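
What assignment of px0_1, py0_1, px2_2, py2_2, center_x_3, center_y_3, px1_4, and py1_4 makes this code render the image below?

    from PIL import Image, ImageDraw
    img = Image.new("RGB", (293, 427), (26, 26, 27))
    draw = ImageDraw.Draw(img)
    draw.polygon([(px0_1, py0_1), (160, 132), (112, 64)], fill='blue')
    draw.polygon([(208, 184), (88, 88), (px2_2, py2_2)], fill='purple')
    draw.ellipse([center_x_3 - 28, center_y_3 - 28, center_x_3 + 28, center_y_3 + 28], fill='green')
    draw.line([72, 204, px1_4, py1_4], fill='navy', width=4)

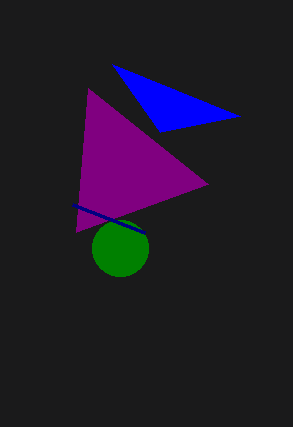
px0_1 = 240
py0_1 = 116
px2_2 = 76
py2_2 = 232
center_x_3 = 120
center_y_3 = 248
px1_4 = 144
py1_4 = 232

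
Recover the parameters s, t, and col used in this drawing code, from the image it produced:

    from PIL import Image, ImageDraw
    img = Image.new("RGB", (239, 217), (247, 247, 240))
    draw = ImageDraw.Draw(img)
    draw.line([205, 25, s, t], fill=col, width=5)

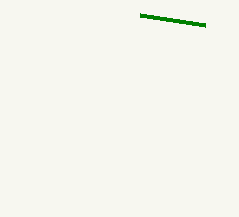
s = 140, t = 15, col = 'green'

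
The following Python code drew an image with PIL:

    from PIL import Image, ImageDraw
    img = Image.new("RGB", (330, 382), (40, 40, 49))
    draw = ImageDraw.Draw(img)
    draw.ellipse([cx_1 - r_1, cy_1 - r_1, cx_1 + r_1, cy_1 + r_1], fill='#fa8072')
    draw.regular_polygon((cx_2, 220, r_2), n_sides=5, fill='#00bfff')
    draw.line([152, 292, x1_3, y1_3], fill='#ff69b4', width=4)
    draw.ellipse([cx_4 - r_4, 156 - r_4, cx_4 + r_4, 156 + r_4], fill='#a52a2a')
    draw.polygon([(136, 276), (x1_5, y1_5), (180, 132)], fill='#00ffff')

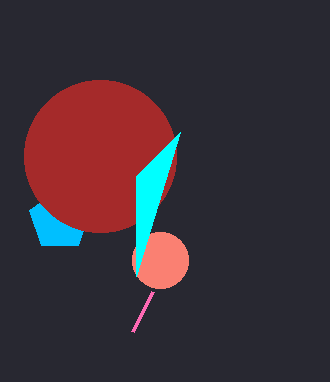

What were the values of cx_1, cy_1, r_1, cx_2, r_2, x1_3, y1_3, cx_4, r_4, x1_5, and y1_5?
cx_1 = 160; cy_1 = 260; r_1 = 28; cx_2 = 60; r_2 = 32; x1_3 = 132; y1_3 = 332; cx_4 = 100; r_4 = 76; x1_5 = 136; y1_5 = 176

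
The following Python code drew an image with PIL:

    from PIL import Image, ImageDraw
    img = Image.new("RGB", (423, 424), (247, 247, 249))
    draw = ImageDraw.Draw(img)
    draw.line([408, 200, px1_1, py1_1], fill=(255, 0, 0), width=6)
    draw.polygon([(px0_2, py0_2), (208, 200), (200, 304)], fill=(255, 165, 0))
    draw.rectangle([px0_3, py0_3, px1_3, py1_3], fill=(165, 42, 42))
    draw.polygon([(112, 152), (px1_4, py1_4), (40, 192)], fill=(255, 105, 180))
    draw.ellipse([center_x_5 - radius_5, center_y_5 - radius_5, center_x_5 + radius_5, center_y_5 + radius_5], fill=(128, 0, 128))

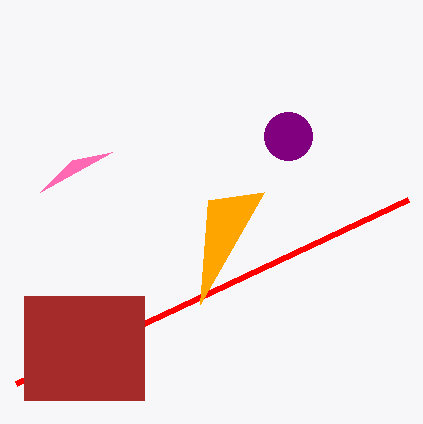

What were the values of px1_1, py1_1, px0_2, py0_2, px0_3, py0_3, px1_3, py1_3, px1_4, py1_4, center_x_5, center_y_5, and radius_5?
px1_1 = 16
py1_1 = 384
px0_2 = 264
py0_2 = 192
px0_3 = 24
py0_3 = 296
px1_3 = 144
py1_3 = 400
px1_4 = 72
py1_4 = 160
center_x_5 = 288
center_y_5 = 136
radius_5 = 24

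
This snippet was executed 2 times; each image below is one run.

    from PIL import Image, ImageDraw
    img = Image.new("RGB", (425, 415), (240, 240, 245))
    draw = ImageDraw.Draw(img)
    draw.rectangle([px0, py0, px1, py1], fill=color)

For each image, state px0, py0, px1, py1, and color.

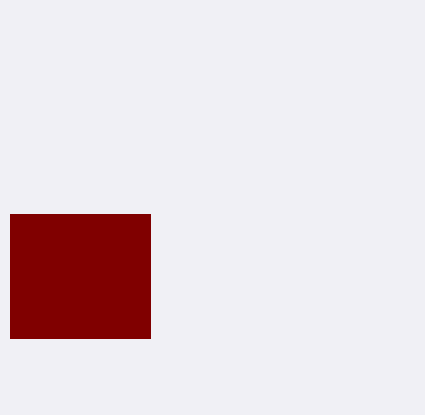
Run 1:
px0 = 10; py0 = 214; px1 = 150; py1 = 338; color = 'maroon'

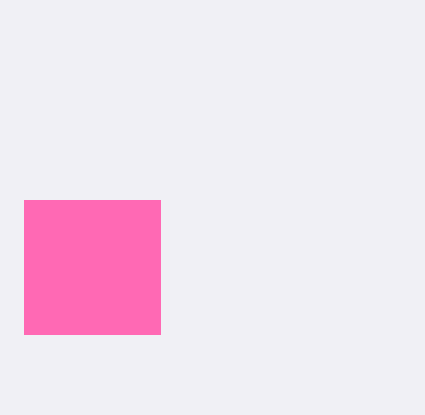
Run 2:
px0 = 24
py0 = 200
px1 = 160
py1 = 334
color = 'hotpink'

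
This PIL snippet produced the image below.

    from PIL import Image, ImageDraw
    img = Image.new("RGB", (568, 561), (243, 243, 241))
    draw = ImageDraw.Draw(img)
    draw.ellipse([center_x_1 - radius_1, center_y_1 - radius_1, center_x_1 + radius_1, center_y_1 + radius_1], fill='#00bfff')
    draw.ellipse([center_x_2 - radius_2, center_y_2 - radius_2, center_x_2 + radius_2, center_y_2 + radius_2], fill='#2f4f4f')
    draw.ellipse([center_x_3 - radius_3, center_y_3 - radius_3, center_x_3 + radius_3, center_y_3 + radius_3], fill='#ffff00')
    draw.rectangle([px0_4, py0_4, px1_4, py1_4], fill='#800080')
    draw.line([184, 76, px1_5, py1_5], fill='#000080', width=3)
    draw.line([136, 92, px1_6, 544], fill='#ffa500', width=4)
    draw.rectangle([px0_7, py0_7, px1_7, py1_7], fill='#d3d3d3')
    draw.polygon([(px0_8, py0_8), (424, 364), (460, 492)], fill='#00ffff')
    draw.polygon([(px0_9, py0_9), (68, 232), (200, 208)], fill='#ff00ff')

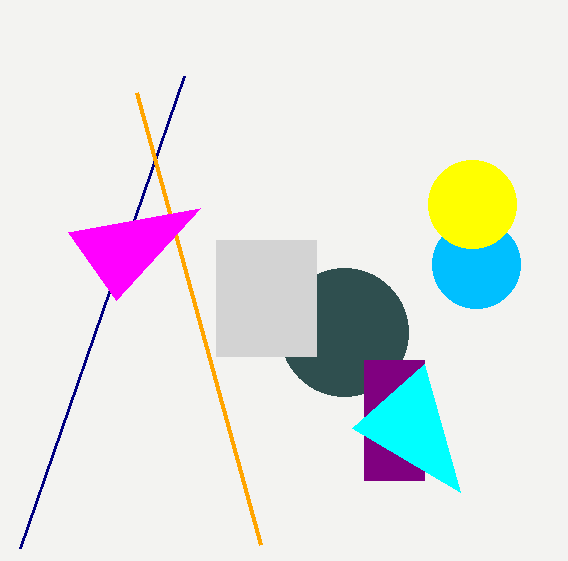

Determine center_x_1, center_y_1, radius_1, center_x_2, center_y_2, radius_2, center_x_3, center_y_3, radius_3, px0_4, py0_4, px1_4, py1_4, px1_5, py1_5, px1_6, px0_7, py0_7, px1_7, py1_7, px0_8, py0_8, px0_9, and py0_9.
center_x_1 = 476; center_y_1 = 264; radius_1 = 44; center_x_2 = 344; center_y_2 = 332; radius_2 = 64; center_x_3 = 472; center_y_3 = 204; radius_3 = 44; px0_4 = 364; py0_4 = 360; px1_4 = 424; py1_4 = 480; px1_5 = 20; py1_5 = 548; px1_6 = 260; px0_7 = 216; py0_7 = 240; px1_7 = 316; py1_7 = 356; px0_8 = 352; py0_8 = 428; px0_9 = 116; py0_9 = 300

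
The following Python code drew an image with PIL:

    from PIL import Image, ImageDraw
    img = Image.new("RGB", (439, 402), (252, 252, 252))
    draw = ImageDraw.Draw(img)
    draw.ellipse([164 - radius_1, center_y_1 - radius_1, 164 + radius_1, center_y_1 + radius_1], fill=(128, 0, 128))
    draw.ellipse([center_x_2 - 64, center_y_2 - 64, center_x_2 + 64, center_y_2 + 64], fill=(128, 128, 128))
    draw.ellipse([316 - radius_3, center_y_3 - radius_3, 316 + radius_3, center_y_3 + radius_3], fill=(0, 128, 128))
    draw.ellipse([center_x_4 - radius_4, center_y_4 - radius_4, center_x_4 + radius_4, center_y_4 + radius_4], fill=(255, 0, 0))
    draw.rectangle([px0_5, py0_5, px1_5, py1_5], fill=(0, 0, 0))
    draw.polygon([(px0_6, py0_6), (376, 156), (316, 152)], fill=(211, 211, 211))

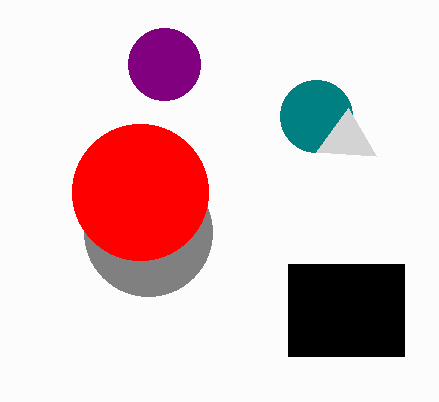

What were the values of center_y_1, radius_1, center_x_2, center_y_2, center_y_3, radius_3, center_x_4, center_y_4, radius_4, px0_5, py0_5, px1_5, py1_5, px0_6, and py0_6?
center_y_1 = 64, radius_1 = 36, center_x_2 = 148, center_y_2 = 232, center_y_3 = 116, radius_3 = 36, center_x_4 = 140, center_y_4 = 192, radius_4 = 68, px0_5 = 288, py0_5 = 264, px1_5 = 404, py1_5 = 356, px0_6 = 348, py0_6 = 108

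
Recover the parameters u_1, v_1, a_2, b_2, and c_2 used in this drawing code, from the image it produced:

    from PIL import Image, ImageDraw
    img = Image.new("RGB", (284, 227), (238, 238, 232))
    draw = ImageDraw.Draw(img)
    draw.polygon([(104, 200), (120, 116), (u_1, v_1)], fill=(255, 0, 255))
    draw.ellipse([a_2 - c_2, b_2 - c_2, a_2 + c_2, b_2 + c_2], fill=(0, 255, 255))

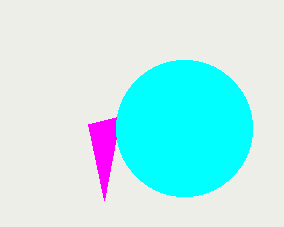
u_1 = 88
v_1 = 124
a_2 = 184
b_2 = 128
c_2 = 68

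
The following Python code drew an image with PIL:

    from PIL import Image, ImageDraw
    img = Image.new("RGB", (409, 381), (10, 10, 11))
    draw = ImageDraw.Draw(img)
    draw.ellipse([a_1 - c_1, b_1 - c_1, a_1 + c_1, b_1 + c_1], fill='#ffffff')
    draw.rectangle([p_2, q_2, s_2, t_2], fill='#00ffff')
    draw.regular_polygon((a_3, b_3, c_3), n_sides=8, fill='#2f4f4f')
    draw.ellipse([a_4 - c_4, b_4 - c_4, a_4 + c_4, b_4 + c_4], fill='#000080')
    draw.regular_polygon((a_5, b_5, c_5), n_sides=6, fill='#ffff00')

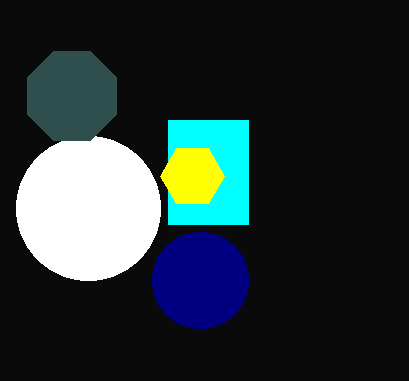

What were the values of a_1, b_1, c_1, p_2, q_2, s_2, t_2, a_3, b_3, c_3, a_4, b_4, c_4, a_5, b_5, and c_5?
a_1 = 88
b_1 = 208
c_1 = 72
p_2 = 168
q_2 = 120
s_2 = 248
t_2 = 224
a_3 = 72
b_3 = 96
c_3 = 48
a_4 = 200
b_4 = 280
c_4 = 48
a_5 = 192
b_5 = 176
c_5 = 32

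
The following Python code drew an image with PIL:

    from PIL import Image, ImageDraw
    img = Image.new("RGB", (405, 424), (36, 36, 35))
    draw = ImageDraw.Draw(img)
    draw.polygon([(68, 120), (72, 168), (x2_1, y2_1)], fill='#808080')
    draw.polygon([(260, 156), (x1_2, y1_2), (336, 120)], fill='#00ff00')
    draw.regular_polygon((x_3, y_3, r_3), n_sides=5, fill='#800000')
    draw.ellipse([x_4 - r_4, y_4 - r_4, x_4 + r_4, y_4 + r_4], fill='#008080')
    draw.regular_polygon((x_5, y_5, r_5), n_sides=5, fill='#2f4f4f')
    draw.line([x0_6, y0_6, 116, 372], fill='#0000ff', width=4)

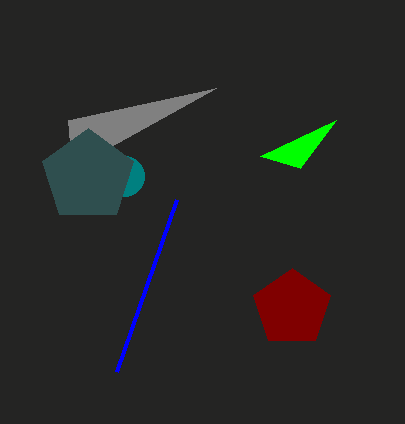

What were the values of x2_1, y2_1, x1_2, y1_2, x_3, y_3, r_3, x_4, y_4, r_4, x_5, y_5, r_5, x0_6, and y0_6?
x2_1 = 216; y2_1 = 88; x1_2 = 300; y1_2 = 168; x_3 = 292; y_3 = 308; r_3 = 40; x_4 = 124; y_4 = 176; r_4 = 20; x_5 = 88; y_5 = 176; r_5 = 48; x0_6 = 176; y0_6 = 200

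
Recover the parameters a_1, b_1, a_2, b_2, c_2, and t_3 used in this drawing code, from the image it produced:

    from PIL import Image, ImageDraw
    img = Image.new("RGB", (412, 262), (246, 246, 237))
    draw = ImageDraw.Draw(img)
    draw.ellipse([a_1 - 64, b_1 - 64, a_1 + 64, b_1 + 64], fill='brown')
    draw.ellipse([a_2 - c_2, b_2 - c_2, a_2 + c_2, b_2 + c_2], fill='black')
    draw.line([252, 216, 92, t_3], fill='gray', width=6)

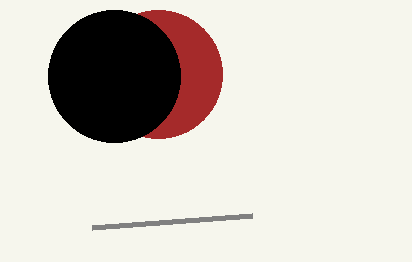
a_1 = 158, b_1 = 74, a_2 = 114, b_2 = 76, c_2 = 66, t_3 = 228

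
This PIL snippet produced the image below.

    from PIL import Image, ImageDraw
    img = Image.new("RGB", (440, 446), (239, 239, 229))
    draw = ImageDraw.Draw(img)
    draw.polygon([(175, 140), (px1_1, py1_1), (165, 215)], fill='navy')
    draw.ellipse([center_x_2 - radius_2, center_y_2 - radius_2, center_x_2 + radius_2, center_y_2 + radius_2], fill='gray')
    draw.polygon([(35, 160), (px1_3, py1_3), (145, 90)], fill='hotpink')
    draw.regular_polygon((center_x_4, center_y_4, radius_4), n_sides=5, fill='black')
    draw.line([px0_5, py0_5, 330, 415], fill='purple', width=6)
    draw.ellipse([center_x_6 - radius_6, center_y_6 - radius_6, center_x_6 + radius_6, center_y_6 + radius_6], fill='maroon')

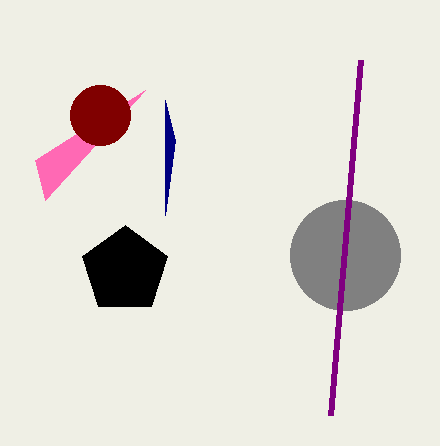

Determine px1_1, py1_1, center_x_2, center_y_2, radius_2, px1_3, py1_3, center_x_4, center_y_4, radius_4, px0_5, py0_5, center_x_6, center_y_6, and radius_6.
px1_1 = 165; py1_1 = 100; center_x_2 = 345; center_y_2 = 255; radius_2 = 55; px1_3 = 45; py1_3 = 200; center_x_4 = 125; center_y_4 = 270; radius_4 = 45; px0_5 = 360; py0_5 = 60; center_x_6 = 100; center_y_6 = 115; radius_6 = 30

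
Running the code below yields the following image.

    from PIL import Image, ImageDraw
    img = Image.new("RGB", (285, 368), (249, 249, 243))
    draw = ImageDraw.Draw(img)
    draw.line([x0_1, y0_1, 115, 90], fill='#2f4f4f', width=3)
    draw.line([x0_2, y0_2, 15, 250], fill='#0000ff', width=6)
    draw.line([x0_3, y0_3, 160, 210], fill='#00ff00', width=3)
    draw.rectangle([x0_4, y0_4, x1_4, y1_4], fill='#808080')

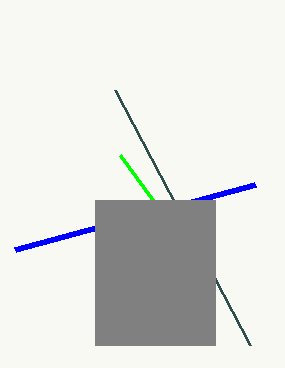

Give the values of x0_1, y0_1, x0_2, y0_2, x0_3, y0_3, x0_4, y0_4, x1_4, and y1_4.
x0_1 = 250; y0_1 = 345; x0_2 = 255; y0_2 = 185; x0_3 = 120; y0_3 = 155; x0_4 = 95; y0_4 = 200; x1_4 = 215; y1_4 = 345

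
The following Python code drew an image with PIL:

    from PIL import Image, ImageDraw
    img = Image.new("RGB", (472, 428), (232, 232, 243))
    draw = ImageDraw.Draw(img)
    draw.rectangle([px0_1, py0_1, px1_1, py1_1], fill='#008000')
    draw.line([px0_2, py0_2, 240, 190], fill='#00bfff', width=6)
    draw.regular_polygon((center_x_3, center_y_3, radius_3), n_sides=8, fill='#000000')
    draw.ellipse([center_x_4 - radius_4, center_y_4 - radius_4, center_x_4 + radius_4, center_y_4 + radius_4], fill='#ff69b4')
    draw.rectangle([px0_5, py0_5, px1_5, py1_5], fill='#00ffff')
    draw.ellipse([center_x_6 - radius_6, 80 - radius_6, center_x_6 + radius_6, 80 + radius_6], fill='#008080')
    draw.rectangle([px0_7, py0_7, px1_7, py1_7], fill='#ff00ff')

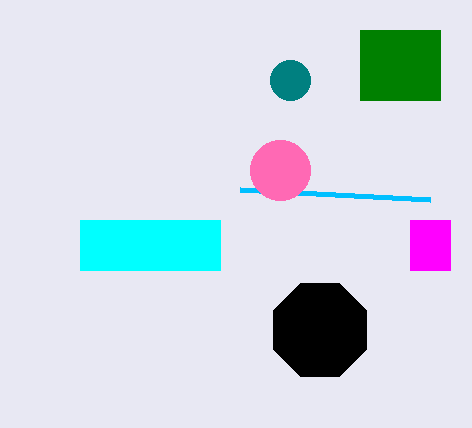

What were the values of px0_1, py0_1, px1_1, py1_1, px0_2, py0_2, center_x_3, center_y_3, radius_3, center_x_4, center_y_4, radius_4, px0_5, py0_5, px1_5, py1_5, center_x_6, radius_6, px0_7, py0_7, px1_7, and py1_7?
px0_1 = 360; py0_1 = 30; px1_1 = 440; py1_1 = 100; px0_2 = 430; py0_2 = 200; center_x_3 = 320; center_y_3 = 330; radius_3 = 50; center_x_4 = 280; center_y_4 = 170; radius_4 = 30; px0_5 = 80; py0_5 = 220; px1_5 = 220; py1_5 = 270; center_x_6 = 290; radius_6 = 20; px0_7 = 410; py0_7 = 220; px1_7 = 450; py1_7 = 270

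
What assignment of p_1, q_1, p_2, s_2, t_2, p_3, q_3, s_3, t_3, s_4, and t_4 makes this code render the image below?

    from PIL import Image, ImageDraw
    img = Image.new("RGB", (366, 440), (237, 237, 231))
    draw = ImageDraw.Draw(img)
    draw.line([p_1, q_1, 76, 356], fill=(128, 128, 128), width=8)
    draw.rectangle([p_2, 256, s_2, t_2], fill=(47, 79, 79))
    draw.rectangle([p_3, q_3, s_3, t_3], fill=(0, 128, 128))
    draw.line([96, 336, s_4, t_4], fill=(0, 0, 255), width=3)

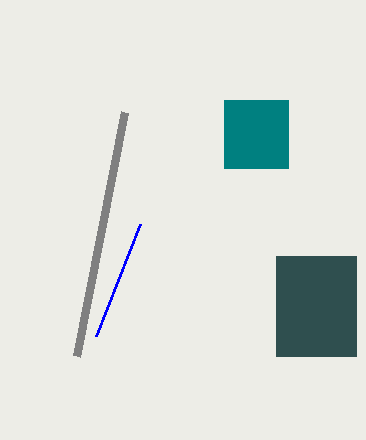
p_1 = 124
q_1 = 112
p_2 = 276
s_2 = 356
t_2 = 356
p_3 = 224
q_3 = 100
s_3 = 288
t_3 = 168
s_4 = 140
t_4 = 224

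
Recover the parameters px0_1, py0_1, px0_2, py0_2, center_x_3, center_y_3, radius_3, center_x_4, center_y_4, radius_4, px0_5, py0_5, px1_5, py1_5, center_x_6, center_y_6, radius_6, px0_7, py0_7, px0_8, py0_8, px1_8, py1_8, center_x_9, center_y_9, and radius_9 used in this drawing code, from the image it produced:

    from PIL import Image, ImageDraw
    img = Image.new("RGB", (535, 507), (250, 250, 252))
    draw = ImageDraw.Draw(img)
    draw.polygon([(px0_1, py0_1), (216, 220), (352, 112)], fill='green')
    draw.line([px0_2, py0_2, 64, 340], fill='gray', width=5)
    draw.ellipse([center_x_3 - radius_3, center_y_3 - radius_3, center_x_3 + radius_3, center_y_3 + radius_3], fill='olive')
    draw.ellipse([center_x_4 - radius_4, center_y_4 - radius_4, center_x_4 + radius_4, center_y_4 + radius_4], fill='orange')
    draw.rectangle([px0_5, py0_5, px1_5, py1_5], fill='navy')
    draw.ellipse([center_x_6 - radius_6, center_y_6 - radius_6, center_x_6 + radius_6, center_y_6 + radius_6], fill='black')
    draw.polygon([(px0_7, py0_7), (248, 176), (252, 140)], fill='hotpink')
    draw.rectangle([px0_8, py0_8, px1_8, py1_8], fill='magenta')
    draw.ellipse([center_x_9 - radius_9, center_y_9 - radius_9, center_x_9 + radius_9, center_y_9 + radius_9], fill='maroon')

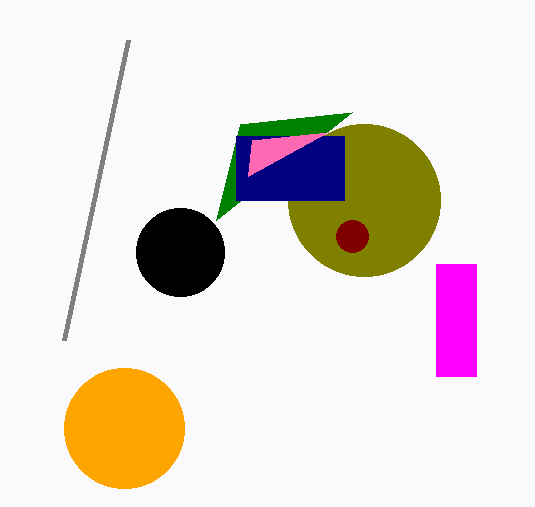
px0_1 = 240
py0_1 = 124
px0_2 = 128
py0_2 = 40
center_x_3 = 364
center_y_3 = 200
radius_3 = 76
center_x_4 = 124
center_y_4 = 428
radius_4 = 60
px0_5 = 236
py0_5 = 136
px1_5 = 344
py1_5 = 200
center_x_6 = 180
center_y_6 = 252
radius_6 = 44
px0_7 = 328
py0_7 = 132
px0_8 = 436
py0_8 = 264
px1_8 = 476
py1_8 = 376
center_x_9 = 352
center_y_9 = 236
radius_9 = 16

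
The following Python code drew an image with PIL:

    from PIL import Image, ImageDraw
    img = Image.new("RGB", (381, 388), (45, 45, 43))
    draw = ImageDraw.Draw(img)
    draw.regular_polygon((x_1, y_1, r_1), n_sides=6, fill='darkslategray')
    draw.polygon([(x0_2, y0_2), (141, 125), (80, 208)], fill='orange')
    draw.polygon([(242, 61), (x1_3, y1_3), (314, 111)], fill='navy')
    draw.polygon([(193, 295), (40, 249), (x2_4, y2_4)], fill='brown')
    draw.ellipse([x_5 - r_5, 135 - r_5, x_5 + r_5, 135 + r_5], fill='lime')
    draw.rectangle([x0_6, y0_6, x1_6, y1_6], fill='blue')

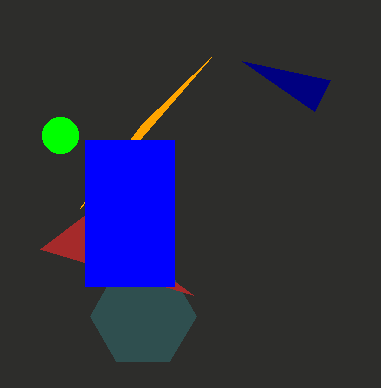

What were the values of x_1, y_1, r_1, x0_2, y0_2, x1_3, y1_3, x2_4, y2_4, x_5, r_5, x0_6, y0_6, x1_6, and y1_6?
x_1 = 143
y_1 = 316
r_1 = 53
x0_2 = 211
y0_2 = 57
x1_3 = 330
y1_3 = 80
x2_4 = 85
y2_4 = 215
x_5 = 60
r_5 = 18
x0_6 = 85
y0_6 = 140
x1_6 = 174
y1_6 = 286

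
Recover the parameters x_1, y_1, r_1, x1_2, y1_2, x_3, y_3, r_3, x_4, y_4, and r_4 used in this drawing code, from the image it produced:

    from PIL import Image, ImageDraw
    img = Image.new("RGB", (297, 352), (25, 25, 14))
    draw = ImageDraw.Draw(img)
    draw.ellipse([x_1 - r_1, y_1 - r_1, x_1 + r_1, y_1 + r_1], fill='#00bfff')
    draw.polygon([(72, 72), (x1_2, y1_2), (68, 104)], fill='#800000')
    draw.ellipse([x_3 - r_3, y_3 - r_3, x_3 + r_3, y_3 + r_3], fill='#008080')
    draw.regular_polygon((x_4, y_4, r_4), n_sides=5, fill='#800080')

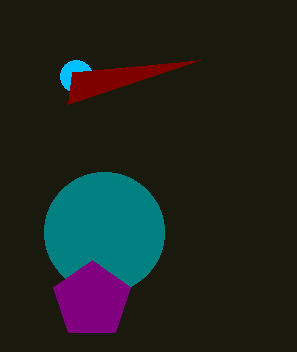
x_1 = 76; y_1 = 76; r_1 = 16; x1_2 = 200; y1_2 = 60; x_3 = 104; y_3 = 232; r_3 = 60; x_4 = 92; y_4 = 300; r_4 = 40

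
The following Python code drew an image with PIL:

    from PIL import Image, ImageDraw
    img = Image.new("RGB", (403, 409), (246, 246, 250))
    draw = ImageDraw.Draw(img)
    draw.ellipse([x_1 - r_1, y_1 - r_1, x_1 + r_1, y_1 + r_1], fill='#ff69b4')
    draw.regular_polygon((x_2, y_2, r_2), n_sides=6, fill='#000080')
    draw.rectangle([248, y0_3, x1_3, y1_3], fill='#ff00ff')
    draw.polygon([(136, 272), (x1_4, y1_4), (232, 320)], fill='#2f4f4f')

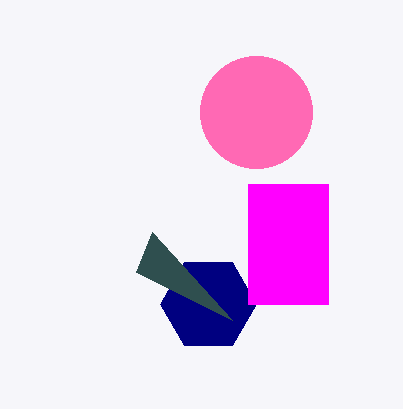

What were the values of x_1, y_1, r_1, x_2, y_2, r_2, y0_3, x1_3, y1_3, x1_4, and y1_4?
x_1 = 256, y_1 = 112, r_1 = 56, x_2 = 208, y_2 = 304, r_2 = 48, y0_3 = 184, x1_3 = 328, y1_3 = 304, x1_4 = 152, y1_4 = 232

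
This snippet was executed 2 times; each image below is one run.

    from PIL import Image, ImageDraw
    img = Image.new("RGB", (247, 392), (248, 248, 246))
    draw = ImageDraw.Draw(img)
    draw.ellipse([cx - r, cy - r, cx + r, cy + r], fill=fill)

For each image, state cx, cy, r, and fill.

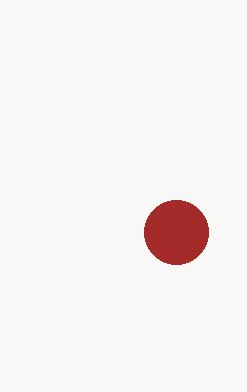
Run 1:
cx = 176; cy = 232; r = 32; fill = 'brown'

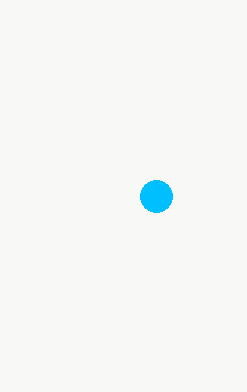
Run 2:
cx = 156, cy = 196, r = 16, fill = 'deepskyblue'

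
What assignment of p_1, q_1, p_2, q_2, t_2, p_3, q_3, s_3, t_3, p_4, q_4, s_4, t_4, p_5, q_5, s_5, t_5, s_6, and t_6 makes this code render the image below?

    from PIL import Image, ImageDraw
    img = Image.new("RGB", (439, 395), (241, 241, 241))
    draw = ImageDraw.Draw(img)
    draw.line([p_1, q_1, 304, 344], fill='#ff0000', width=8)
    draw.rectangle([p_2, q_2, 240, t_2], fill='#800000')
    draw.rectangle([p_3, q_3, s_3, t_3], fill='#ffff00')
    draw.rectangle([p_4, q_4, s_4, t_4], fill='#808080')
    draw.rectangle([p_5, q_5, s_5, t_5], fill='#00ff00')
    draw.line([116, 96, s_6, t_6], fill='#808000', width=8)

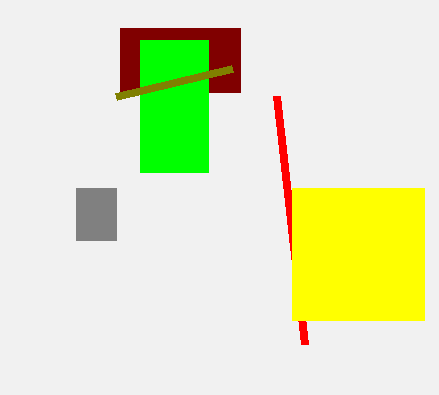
p_1 = 276
q_1 = 96
p_2 = 120
q_2 = 28
t_2 = 92
p_3 = 292
q_3 = 188
s_3 = 424
t_3 = 320
p_4 = 76
q_4 = 188
s_4 = 116
t_4 = 240
p_5 = 140
q_5 = 40
s_5 = 208
t_5 = 172
s_6 = 232
t_6 = 68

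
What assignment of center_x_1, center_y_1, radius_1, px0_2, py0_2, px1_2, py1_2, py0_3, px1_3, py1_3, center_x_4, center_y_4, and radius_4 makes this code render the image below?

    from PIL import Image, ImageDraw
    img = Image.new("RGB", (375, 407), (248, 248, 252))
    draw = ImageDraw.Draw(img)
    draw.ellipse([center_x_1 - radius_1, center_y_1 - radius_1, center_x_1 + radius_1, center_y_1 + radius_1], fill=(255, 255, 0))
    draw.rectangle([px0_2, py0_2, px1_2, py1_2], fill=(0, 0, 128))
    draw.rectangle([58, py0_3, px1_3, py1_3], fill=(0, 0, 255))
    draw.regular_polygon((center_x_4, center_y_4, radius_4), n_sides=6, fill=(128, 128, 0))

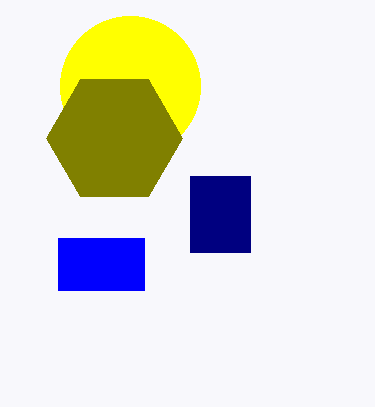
center_x_1 = 130, center_y_1 = 86, radius_1 = 70, px0_2 = 190, py0_2 = 176, px1_2 = 250, py1_2 = 252, py0_3 = 238, px1_3 = 144, py1_3 = 290, center_x_4 = 114, center_y_4 = 138, radius_4 = 68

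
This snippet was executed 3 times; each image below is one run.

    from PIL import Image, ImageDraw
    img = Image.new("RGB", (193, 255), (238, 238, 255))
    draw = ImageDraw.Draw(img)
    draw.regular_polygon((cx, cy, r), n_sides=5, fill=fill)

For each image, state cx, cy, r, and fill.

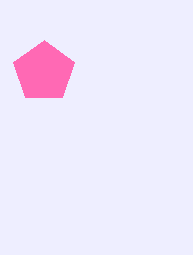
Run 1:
cx = 44
cy = 72
r = 32
fill = 'hotpink'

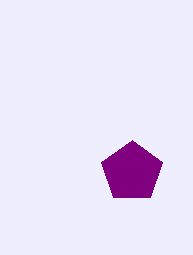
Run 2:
cx = 132, cy = 172, r = 32, fill = 'purple'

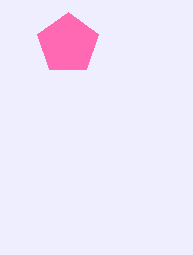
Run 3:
cx = 68
cy = 44
r = 32
fill = 'hotpink'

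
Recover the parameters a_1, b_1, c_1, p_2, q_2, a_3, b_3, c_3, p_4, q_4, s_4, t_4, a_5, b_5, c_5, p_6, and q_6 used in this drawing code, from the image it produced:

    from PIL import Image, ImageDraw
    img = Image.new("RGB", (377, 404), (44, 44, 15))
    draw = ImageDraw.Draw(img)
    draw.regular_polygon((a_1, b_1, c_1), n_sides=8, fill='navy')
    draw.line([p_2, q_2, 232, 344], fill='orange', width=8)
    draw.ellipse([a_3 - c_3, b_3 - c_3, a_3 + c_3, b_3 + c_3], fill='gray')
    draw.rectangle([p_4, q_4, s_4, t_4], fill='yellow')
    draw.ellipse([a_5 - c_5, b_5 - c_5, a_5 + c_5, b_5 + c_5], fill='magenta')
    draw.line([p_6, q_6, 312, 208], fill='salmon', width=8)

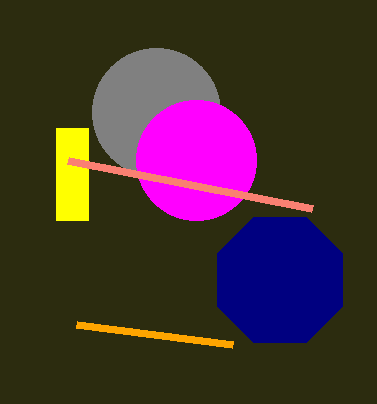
a_1 = 280; b_1 = 280; c_1 = 68; p_2 = 76; q_2 = 324; a_3 = 156; b_3 = 112; c_3 = 64; p_4 = 56; q_4 = 128; s_4 = 88; t_4 = 220; a_5 = 196; b_5 = 160; c_5 = 60; p_6 = 68; q_6 = 160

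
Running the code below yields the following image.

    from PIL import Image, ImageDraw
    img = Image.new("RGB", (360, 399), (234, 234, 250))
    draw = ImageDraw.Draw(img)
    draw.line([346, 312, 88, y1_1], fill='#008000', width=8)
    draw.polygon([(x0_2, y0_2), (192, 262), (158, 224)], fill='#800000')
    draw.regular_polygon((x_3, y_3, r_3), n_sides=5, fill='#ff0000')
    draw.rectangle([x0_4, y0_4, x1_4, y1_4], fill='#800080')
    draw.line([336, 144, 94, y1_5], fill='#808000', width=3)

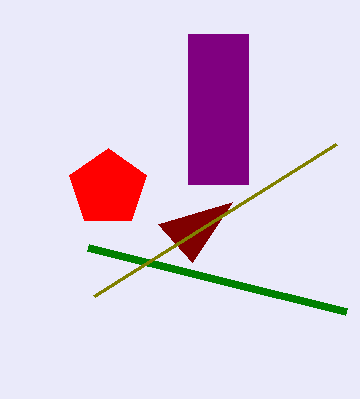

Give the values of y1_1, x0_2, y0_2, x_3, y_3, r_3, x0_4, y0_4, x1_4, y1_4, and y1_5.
y1_1 = 248, x0_2 = 232, y0_2 = 202, x_3 = 108, y_3 = 188, r_3 = 40, x0_4 = 188, y0_4 = 34, x1_4 = 248, y1_4 = 184, y1_5 = 296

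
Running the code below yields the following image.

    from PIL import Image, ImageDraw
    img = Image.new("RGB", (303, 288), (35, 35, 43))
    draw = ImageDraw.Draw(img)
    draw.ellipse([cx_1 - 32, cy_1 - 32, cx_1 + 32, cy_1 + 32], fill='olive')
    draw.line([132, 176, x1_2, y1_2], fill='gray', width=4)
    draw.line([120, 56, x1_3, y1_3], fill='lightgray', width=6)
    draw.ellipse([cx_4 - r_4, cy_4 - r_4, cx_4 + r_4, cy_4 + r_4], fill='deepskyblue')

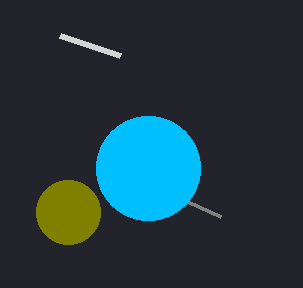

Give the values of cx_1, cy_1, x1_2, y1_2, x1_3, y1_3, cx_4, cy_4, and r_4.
cx_1 = 68, cy_1 = 212, x1_2 = 220, y1_2 = 216, x1_3 = 60, y1_3 = 36, cx_4 = 148, cy_4 = 168, r_4 = 52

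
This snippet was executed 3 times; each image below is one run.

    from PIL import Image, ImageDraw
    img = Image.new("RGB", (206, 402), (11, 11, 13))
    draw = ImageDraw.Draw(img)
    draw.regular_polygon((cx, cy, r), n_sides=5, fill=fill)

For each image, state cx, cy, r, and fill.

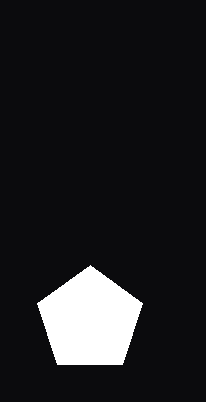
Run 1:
cx = 90
cy = 320
r = 55
fill = 'white'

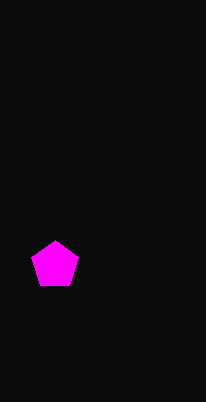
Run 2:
cx = 55, cy = 265, r = 25, fill = 'magenta'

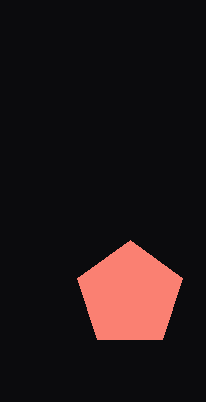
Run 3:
cx = 130, cy = 295, r = 55, fill = 'salmon'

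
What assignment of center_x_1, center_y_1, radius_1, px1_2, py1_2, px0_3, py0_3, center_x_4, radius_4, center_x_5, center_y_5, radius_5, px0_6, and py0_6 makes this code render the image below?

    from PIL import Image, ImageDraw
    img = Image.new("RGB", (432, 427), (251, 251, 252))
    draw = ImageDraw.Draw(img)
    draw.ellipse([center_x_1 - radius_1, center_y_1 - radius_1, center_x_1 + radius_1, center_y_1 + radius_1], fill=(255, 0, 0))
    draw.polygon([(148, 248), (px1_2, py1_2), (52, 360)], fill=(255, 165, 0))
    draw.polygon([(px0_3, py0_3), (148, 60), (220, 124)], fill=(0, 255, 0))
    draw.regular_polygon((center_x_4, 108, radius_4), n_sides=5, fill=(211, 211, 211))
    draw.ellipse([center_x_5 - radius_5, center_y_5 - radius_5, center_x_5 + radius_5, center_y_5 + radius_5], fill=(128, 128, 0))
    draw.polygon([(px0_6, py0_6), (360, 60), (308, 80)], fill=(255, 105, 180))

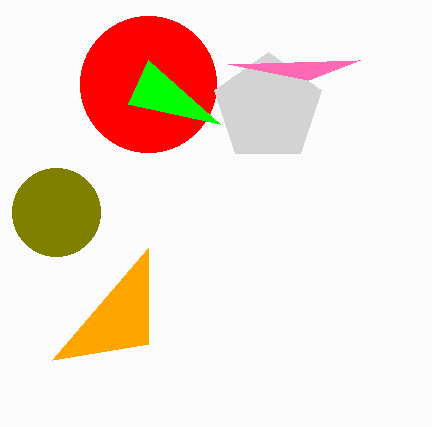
center_x_1 = 148, center_y_1 = 84, radius_1 = 68, px1_2 = 148, py1_2 = 344, px0_3 = 128, py0_3 = 104, center_x_4 = 268, radius_4 = 56, center_x_5 = 56, center_y_5 = 212, radius_5 = 44, px0_6 = 228, py0_6 = 64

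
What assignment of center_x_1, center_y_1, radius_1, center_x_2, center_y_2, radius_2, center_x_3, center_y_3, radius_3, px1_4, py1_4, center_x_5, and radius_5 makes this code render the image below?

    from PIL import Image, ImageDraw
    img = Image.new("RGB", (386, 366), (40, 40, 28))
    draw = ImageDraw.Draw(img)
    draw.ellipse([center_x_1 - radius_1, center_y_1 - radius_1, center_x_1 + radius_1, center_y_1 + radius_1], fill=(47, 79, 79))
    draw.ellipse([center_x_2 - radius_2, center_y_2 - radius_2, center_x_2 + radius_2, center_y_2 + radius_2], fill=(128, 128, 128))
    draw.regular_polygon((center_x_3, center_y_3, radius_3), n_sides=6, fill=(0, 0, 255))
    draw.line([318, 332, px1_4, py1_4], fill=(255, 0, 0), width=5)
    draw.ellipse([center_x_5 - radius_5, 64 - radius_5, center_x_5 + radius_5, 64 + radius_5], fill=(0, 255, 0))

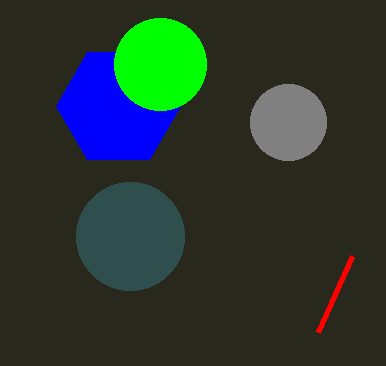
center_x_1 = 130
center_y_1 = 236
radius_1 = 54
center_x_2 = 288
center_y_2 = 122
radius_2 = 38
center_x_3 = 118
center_y_3 = 106
radius_3 = 62
px1_4 = 352
py1_4 = 256
center_x_5 = 160
radius_5 = 46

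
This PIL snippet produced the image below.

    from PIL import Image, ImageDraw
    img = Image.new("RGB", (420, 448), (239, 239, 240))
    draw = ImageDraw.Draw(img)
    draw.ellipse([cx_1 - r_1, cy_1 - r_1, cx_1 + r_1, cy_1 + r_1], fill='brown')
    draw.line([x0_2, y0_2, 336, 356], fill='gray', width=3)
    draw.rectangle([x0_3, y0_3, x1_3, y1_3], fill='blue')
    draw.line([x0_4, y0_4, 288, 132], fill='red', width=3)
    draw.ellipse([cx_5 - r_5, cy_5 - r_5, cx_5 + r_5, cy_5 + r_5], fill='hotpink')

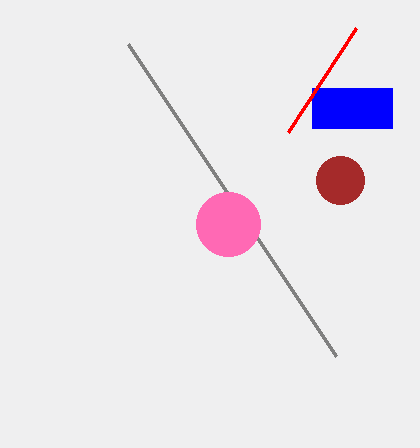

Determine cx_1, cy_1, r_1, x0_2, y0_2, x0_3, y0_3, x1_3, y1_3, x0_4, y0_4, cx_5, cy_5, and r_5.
cx_1 = 340
cy_1 = 180
r_1 = 24
x0_2 = 128
y0_2 = 44
x0_3 = 312
y0_3 = 88
x1_3 = 392
y1_3 = 128
x0_4 = 356
y0_4 = 28
cx_5 = 228
cy_5 = 224
r_5 = 32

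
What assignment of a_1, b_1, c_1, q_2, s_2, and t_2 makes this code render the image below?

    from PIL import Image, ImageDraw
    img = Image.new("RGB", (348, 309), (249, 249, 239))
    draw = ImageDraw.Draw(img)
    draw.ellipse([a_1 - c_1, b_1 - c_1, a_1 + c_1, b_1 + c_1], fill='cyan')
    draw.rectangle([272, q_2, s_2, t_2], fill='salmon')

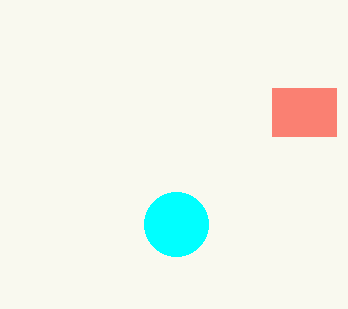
a_1 = 176
b_1 = 224
c_1 = 32
q_2 = 88
s_2 = 336
t_2 = 136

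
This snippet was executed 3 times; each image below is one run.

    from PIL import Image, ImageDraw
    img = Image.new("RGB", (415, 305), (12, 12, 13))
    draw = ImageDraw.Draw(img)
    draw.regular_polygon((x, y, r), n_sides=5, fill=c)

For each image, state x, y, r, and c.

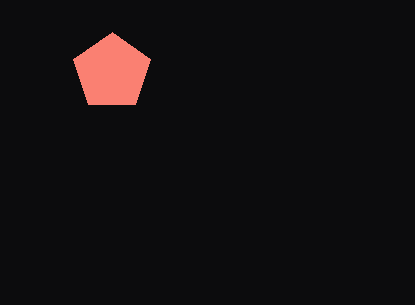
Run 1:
x = 112
y = 72
r = 40
c = 'salmon'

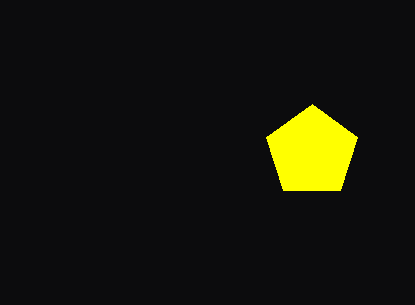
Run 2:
x = 312
y = 152
r = 48
c = 'yellow'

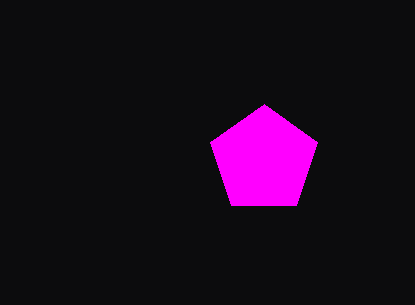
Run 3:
x = 264, y = 160, r = 56, c = 'magenta'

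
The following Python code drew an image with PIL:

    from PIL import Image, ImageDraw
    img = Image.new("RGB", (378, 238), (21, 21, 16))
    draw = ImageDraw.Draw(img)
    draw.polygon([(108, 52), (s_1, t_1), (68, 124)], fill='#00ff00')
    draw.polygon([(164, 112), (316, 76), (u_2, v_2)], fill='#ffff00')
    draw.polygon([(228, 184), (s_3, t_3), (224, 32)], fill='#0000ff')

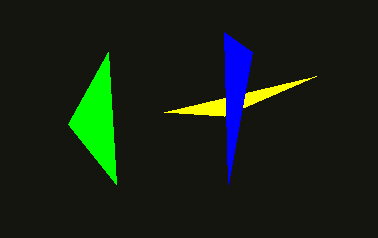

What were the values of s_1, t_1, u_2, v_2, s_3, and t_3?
s_1 = 116, t_1 = 184, u_2 = 224, v_2 = 116, s_3 = 252, t_3 = 52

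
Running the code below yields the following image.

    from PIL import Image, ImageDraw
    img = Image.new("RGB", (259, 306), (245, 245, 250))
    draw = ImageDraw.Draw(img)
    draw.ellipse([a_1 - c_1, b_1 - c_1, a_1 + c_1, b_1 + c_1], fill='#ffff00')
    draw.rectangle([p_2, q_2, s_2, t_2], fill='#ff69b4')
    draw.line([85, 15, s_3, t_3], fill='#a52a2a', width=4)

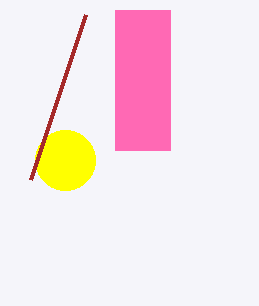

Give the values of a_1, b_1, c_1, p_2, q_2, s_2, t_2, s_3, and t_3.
a_1 = 65; b_1 = 160; c_1 = 30; p_2 = 115; q_2 = 10; s_2 = 170; t_2 = 150; s_3 = 30; t_3 = 180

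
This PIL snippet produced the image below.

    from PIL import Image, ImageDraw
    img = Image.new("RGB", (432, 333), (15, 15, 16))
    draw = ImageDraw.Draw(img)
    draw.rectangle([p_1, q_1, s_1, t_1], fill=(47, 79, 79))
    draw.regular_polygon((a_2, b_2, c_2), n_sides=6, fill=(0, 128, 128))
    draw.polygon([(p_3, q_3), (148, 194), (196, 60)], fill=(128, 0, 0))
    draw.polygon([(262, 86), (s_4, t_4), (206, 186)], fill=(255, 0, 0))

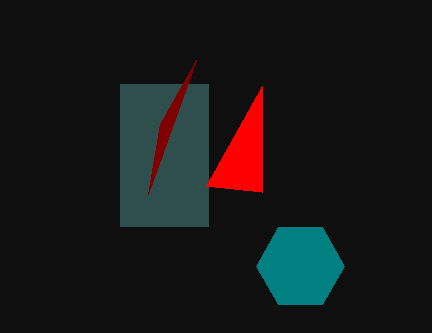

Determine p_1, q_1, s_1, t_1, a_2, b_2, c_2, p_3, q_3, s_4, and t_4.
p_1 = 120
q_1 = 84
s_1 = 208
t_1 = 226
a_2 = 300
b_2 = 266
c_2 = 44
p_3 = 160
q_3 = 124
s_4 = 262
t_4 = 192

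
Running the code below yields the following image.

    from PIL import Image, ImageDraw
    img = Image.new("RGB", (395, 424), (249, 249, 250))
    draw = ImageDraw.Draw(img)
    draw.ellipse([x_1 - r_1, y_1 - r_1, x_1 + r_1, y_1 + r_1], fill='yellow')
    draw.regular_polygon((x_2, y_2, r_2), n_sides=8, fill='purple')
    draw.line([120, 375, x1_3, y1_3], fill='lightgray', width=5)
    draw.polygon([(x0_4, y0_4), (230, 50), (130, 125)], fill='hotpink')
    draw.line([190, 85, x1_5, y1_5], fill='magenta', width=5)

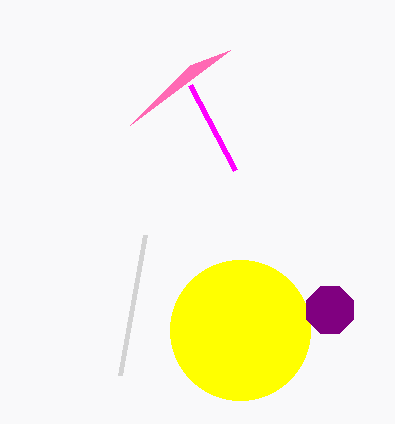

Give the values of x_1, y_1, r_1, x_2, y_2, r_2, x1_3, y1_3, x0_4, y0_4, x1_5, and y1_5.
x_1 = 240
y_1 = 330
r_1 = 70
x_2 = 330
y_2 = 310
r_2 = 25
x1_3 = 145
y1_3 = 235
x0_4 = 190
y0_4 = 65
x1_5 = 235
y1_5 = 170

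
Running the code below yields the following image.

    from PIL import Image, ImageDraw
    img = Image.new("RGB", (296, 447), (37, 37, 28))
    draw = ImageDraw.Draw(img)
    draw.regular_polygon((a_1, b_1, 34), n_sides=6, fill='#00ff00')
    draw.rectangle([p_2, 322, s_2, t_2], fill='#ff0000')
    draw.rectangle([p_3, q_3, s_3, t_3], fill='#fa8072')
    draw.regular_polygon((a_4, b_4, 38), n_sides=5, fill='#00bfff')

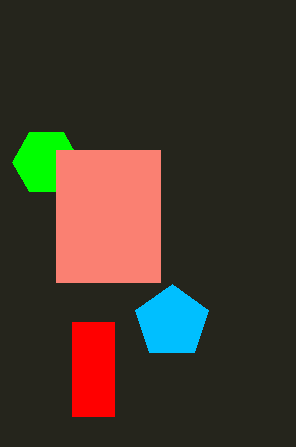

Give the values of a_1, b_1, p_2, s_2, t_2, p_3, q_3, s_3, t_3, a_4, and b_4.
a_1 = 46
b_1 = 162
p_2 = 72
s_2 = 114
t_2 = 416
p_3 = 56
q_3 = 150
s_3 = 160
t_3 = 282
a_4 = 172
b_4 = 322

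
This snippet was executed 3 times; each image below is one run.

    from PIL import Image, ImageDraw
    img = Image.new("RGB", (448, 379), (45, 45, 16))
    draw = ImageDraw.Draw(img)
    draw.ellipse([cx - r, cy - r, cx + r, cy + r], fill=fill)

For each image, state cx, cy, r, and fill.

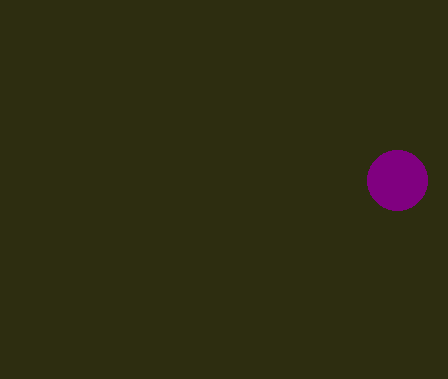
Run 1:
cx = 397, cy = 180, r = 30, fill = 'purple'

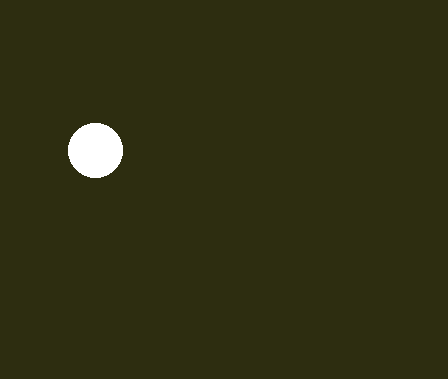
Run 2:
cx = 95, cy = 150, r = 27, fill = 'white'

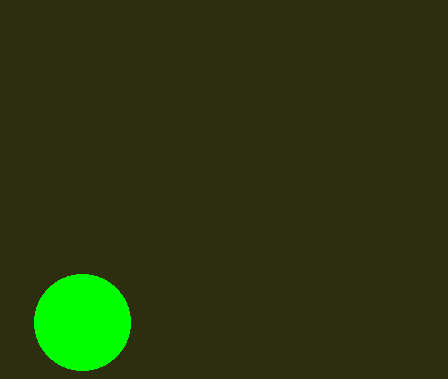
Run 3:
cx = 82, cy = 322, r = 48, fill = 'lime'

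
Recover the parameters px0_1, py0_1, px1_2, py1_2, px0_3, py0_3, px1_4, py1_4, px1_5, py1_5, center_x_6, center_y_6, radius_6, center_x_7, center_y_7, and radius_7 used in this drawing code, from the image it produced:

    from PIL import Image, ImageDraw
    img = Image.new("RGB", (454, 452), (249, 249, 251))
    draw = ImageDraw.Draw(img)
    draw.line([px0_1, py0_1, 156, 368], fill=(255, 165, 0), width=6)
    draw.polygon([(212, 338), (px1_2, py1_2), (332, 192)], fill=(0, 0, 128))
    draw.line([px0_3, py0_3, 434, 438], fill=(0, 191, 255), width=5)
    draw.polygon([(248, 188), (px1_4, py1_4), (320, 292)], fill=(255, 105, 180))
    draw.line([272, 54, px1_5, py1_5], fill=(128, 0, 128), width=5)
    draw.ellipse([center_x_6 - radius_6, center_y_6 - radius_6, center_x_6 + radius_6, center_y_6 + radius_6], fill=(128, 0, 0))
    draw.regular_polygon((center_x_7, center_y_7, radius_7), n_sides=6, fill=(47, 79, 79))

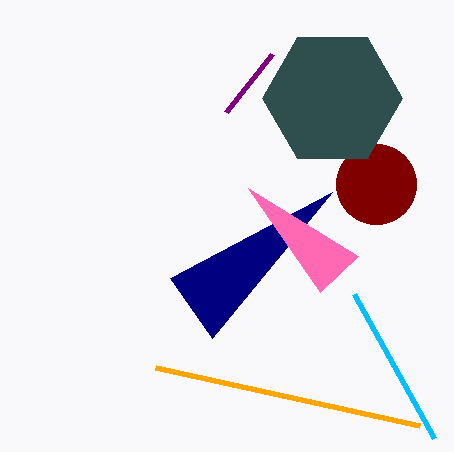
px0_1 = 420; py0_1 = 426; px1_2 = 170; py1_2 = 278; px0_3 = 354; py0_3 = 294; px1_4 = 358; py1_4 = 256; px1_5 = 226; py1_5 = 112; center_x_6 = 376; center_y_6 = 184; radius_6 = 40; center_x_7 = 332; center_y_7 = 98; radius_7 = 70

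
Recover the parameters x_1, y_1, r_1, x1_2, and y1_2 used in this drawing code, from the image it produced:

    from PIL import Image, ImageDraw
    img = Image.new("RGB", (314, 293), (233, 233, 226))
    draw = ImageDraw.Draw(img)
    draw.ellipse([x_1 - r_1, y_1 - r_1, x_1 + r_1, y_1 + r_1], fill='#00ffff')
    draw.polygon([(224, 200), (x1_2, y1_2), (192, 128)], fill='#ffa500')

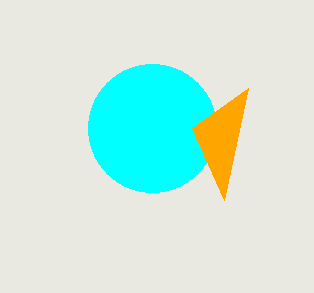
x_1 = 152; y_1 = 128; r_1 = 64; x1_2 = 248; y1_2 = 88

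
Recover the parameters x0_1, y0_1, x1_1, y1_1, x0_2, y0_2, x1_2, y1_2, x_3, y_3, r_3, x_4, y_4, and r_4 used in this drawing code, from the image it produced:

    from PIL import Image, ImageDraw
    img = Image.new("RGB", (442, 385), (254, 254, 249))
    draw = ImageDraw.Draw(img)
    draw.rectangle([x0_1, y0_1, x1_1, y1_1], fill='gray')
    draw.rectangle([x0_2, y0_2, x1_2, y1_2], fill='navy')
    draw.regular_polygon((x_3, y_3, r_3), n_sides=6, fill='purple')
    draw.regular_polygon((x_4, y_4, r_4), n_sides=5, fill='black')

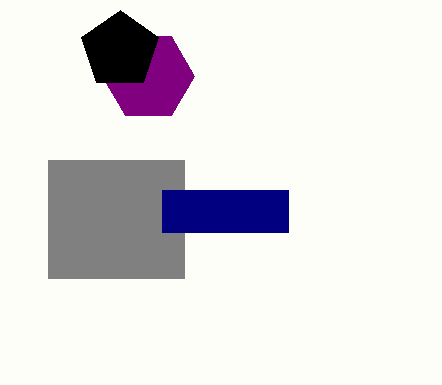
x0_1 = 48
y0_1 = 160
x1_1 = 184
y1_1 = 278
x0_2 = 162
y0_2 = 190
x1_2 = 288
y1_2 = 232
x_3 = 148
y_3 = 76
r_3 = 46
x_4 = 120
y_4 = 50
r_4 = 40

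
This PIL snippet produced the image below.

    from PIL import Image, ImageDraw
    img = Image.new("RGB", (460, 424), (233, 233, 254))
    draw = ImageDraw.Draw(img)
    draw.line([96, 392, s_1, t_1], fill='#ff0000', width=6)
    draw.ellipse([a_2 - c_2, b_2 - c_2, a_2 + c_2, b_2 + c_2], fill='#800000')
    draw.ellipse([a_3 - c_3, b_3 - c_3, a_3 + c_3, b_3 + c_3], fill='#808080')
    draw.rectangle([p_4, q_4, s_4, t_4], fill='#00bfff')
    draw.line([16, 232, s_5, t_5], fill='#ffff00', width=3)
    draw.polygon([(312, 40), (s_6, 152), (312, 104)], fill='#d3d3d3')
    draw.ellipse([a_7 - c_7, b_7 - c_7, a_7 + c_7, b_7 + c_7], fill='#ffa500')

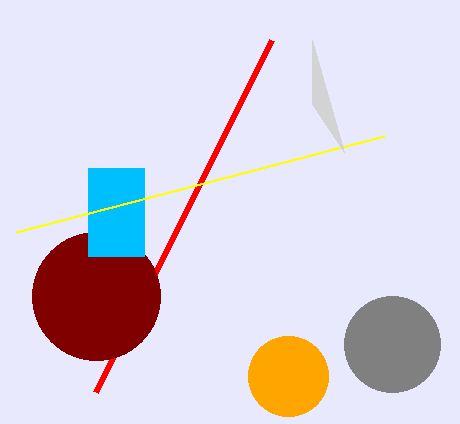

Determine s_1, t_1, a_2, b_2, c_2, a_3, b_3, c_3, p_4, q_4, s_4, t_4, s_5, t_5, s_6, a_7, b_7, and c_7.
s_1 = 272; t_1 = 40; a_2 = 96; b_2 = 296; c_2 = 64; a_3 = 392; b_3 = 344; c_3 = 48; p_4 = 88; q_4 = 168; s_4 = 144; t_4 = 256; s_5 = 384; t_5 = 136; s_6 = 344; a_7 = 288; b_7 = 376; c_7 = 40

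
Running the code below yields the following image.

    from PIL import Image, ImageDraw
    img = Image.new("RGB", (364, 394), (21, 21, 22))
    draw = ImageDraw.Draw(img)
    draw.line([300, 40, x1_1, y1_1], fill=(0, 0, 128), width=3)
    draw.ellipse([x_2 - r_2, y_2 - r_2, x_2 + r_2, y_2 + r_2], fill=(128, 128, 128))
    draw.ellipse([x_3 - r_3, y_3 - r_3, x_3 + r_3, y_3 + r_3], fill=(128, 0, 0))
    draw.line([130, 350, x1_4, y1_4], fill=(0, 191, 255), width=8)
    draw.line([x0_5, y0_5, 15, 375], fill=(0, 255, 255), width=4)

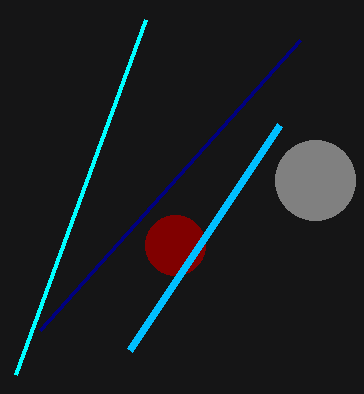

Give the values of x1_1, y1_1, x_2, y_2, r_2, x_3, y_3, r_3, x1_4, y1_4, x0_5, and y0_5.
x1_1 = 40, y1_1 = 330, x_2 = 315, y_2 = 180, r_2 = 40, x_3 = 175, y_3 = 245, r_3 = 30, x1_4 = 280, y1_4 = 125, x0_5 = 145, y0_5 = 20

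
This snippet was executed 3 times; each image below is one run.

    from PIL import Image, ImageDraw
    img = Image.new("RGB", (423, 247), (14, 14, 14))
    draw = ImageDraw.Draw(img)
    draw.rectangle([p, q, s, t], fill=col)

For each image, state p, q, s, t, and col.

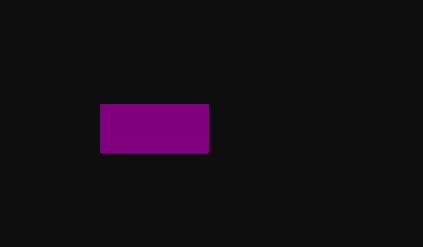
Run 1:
p = 100; q = 104; s = 208; t = 152; col = 'purple'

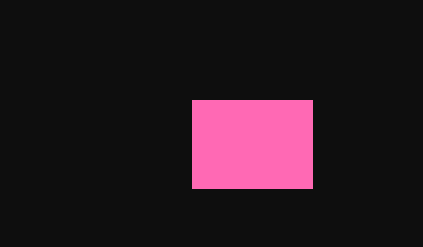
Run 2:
p = 192, q = 100, s = 312, t = 188, col = 'hotpink'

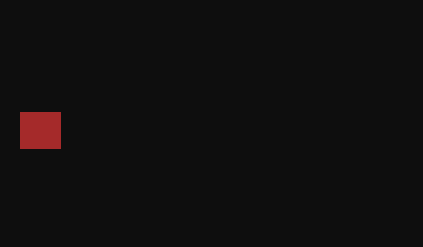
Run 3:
p = 20, q = 112, s = 60, t = 148, col = 'brown'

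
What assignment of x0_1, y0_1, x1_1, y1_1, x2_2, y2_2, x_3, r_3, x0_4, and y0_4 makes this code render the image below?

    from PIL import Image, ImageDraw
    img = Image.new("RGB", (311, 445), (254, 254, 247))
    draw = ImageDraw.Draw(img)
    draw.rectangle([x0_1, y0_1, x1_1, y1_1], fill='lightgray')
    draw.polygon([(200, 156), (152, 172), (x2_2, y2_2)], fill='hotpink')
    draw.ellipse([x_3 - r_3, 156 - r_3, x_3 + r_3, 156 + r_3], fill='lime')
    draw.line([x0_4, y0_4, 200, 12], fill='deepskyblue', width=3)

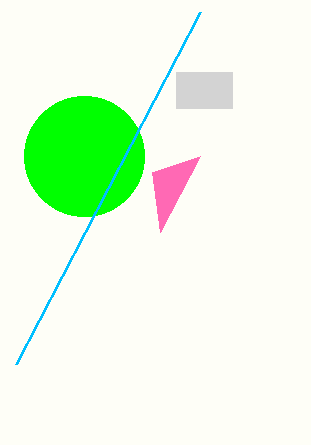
x0_1 = 176; y0_1 = 72; x1_1 = 232; y1_1 = 108; x2_2 = 160; y2_2 = 232; x_3 = 84; r_3 = 60; x0_4 = 16; y0_4 = 364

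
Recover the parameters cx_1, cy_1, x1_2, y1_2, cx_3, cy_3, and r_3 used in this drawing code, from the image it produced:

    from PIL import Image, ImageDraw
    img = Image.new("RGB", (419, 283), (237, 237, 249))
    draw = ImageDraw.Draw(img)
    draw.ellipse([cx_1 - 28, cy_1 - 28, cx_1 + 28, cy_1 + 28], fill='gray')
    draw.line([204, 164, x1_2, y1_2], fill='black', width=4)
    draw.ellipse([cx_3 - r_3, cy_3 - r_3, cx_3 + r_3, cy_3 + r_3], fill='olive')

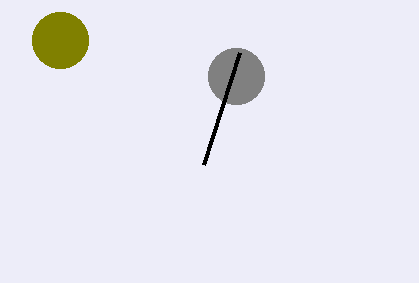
cx_1 = 236; cy_1 = 76; x1_2 = 240; y1_2 = 52; cx_3 = 60; cy_3 = 40; r_3 = 28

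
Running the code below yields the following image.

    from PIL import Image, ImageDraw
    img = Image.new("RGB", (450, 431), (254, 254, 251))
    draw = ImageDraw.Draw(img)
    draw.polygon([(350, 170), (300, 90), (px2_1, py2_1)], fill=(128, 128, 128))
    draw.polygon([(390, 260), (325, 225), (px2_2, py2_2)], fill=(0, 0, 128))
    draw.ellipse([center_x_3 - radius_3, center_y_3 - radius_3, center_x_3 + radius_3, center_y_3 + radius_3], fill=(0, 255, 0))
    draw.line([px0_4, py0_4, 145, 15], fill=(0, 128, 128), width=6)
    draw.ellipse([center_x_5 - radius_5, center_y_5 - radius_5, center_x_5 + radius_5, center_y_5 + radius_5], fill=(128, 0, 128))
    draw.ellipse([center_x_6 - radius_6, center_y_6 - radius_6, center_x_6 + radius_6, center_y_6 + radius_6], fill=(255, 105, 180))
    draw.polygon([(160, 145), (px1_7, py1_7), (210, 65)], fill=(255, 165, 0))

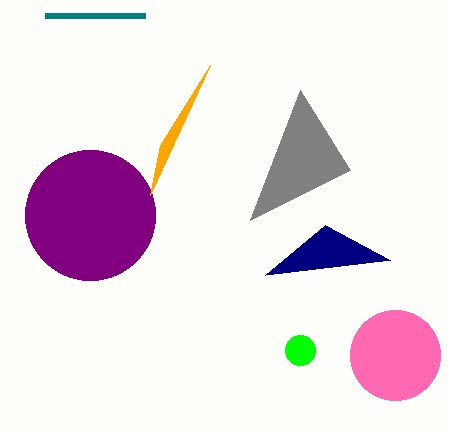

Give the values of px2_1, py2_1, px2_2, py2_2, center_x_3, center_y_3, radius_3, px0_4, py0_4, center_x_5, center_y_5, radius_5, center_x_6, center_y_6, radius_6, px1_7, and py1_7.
px2_1 = 250, py2_1 = 220, px2_2 = 265, py2_2 = 275, center_x_3 = 300, center_y_3 = 350, radius_3 = 15, px0_4 = 45, py0_4 = 15, center_x_5 = 90, center_y_5 = 215, radius_5 = 65, center_x_6 = 395, center_y_6 = 355, radius_6 = 45, px1_7 = 150, py1_7 = 195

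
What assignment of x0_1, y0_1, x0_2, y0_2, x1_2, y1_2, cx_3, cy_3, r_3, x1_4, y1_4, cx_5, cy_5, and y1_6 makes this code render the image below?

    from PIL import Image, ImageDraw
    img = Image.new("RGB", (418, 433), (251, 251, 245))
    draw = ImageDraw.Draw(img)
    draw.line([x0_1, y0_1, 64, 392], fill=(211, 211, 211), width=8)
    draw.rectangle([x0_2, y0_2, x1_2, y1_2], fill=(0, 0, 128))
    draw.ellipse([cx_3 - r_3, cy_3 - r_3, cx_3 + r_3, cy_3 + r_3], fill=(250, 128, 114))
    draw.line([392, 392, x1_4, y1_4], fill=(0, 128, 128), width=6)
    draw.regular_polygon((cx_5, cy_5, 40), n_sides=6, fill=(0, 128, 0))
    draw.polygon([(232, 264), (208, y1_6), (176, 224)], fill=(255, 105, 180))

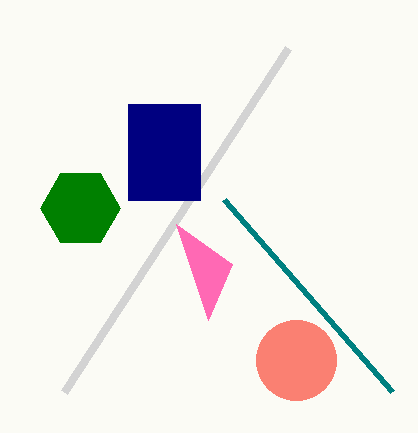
x0_1 = 288
y0_1 = 48
x0_2 = 128
y0_2 = 104
x1_2 = 200
y1_2 = 200
cx_3 = 296
cy_3 = 360
r_3 = 40
x1_4 = 224
y1_4 = 200
cx_5 = 80
cy_5 = 208
y1_6 = 320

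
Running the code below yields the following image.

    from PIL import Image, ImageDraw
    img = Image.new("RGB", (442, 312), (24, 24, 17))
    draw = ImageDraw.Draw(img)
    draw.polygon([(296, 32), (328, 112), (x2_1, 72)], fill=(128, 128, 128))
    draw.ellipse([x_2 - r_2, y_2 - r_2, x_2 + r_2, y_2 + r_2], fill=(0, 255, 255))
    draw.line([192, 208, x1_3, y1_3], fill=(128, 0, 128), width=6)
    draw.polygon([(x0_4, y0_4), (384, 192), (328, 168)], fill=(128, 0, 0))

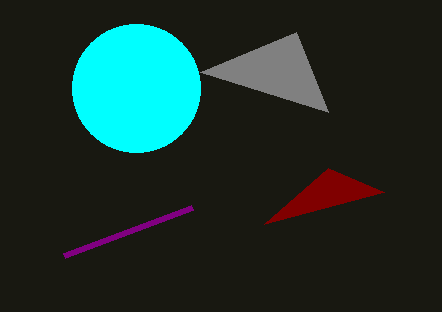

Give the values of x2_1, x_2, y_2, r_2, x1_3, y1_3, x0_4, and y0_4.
x2_1 = 200
x_2 = 136
y_2 = 88
r_2 = 64
x1_3 = 64
y1_3 = 256
x0_4 = 264
y0_4 = 224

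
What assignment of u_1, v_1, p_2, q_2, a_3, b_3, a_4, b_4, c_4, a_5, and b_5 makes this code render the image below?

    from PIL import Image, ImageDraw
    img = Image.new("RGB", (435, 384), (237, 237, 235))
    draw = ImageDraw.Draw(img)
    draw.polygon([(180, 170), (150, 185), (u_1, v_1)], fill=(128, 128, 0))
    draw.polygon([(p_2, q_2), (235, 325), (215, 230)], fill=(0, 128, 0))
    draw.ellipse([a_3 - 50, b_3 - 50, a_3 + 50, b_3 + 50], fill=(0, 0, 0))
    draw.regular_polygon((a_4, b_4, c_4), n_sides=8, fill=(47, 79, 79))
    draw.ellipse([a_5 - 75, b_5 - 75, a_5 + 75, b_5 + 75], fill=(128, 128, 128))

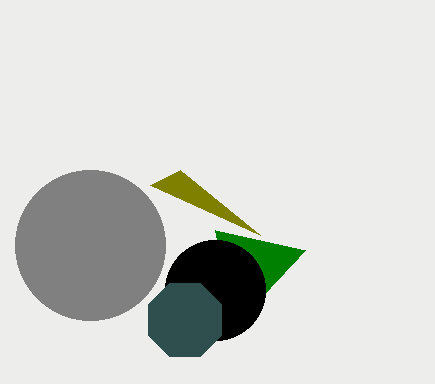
u_1 = 260
v_1 = 235
p_2 = 305
q_2 = 250
a_3 = 215
b_3 = 290
a_4 = 185
b_4 = 320
c_4 = 40
a_5 = 90
b_5 = 245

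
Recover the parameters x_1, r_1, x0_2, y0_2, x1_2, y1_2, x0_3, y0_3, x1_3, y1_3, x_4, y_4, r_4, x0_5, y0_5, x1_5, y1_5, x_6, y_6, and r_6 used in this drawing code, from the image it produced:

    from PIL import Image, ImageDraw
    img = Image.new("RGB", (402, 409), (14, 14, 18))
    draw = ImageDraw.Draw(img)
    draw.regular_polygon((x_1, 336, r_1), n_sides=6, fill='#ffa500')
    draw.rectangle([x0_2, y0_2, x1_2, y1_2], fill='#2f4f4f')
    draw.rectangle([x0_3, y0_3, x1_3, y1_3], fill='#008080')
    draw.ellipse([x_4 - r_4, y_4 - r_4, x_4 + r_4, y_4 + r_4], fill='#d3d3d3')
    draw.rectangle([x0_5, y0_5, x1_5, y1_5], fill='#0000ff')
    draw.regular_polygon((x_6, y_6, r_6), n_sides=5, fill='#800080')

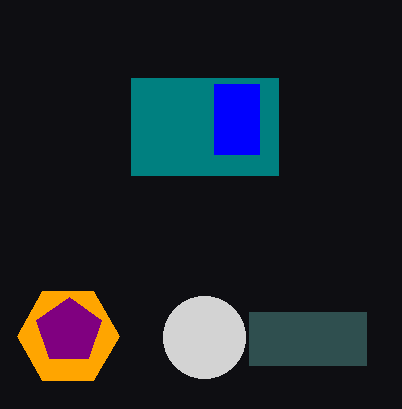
x_1 = 68
r_1 = 51
x0_2 = 249
y0_2 = 312
x1_2 = 366
y1_2 = 365
x0_3 = 131
y0_3 = 78
x1_3 = 278
y1_3 = 175
x_4 = 204
y_4 = 337
r_4 = 41
x0_5 = 214
y0_5 = 84
x1_5 = 259
y1_5 = 154
x_6 = 69
y_6 = 331
r_6 = 34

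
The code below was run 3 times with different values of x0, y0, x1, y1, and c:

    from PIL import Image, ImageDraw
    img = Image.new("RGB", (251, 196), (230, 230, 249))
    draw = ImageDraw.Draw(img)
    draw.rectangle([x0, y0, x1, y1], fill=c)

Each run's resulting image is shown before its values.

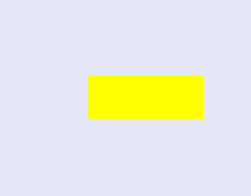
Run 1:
x0 = 88
y0 = 76
x1 = 202
y1 = 118
c = 'yellow'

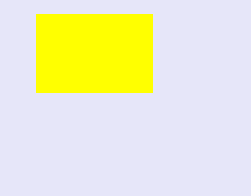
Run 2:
x0 = 36
y0 = 14
x1 = 152
y1 = 92
c = 'yellow'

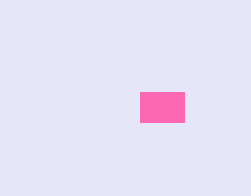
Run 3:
x0 = 140
y0 = 92
x1 = 184
y1 = 122
c = 'hotpink'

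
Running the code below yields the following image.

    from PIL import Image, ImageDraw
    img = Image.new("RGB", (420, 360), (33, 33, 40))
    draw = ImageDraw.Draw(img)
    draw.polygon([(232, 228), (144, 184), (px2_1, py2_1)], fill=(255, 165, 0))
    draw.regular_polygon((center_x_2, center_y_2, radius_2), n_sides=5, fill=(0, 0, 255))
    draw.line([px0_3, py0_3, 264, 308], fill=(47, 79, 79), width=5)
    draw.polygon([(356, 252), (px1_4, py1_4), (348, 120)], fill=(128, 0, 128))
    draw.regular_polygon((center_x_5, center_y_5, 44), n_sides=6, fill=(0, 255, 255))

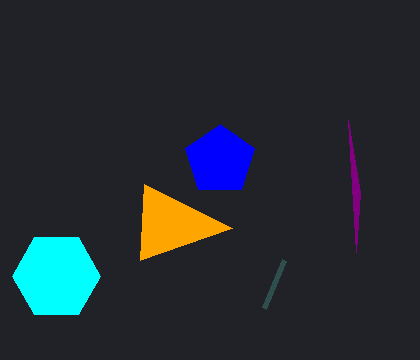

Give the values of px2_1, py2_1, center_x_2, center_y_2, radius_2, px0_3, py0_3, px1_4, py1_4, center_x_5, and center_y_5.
px2_1 = 140
py2_1 = 260
center_x_2 = 220
center_y_2 = 160
radius_2 = 36
px0_3 = 284
py0_3 = 260
px1_4 = 360
py1_4 = 192
center_x_5 = 56
center_y_5 = 276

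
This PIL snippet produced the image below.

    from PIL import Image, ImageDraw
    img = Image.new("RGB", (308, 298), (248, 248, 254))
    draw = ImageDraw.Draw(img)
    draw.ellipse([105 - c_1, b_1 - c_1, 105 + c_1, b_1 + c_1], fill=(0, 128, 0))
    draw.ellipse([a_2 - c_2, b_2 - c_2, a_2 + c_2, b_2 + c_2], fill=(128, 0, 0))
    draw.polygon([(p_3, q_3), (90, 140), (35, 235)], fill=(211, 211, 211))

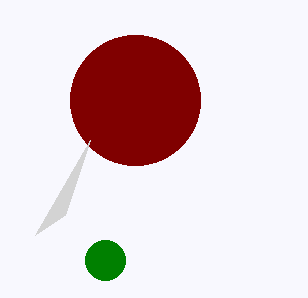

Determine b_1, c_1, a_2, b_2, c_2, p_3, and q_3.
b_1 = 260; c_1 = 20; a_2 = 135; b_2 = 100; c_2 = 65; p_3 = 65; q_3 = 215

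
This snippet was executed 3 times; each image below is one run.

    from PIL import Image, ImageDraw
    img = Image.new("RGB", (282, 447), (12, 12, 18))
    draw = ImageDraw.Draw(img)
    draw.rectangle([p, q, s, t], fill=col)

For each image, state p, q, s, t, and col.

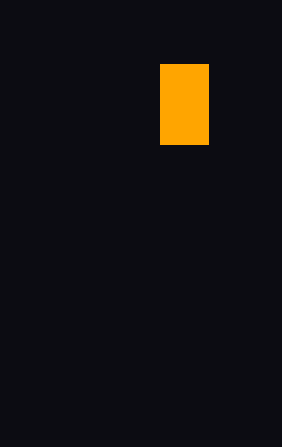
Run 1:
p = 160; q = 64; s = 208; t = 144; col = 'orange'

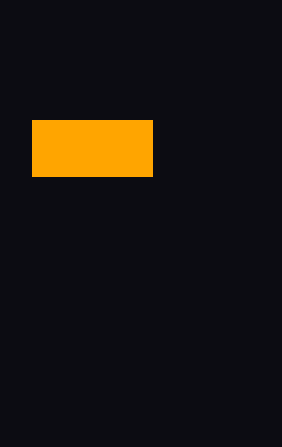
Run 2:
p = 32
q = 120
s = 152
t = 176
col = 'orange'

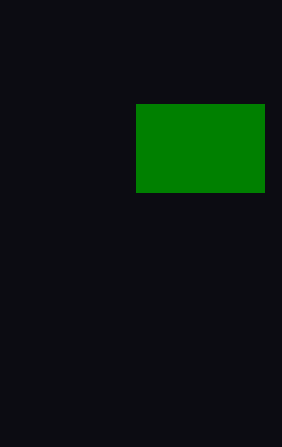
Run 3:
p = 136; q = 104; s = 264; t = 192; col = 'green'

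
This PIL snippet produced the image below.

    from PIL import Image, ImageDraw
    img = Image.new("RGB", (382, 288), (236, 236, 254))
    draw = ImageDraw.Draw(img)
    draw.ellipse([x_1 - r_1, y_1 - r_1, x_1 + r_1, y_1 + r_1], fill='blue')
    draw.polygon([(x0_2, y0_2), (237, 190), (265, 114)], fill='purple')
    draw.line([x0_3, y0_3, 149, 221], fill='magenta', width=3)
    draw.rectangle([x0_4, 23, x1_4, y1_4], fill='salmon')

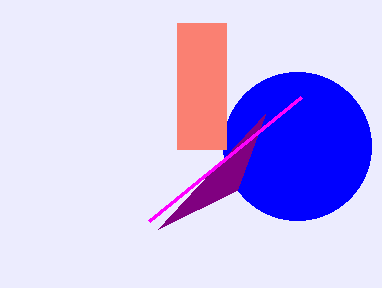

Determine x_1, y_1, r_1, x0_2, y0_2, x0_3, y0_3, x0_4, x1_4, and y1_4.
x_1 = 297, y_1 = 146, r_1 = 74, x0_2 = 158, y0_2 = 229, x0_3 = 301, y0_3 = 97, x0_4 = 177, x1_4 = 226, y1_4 = 149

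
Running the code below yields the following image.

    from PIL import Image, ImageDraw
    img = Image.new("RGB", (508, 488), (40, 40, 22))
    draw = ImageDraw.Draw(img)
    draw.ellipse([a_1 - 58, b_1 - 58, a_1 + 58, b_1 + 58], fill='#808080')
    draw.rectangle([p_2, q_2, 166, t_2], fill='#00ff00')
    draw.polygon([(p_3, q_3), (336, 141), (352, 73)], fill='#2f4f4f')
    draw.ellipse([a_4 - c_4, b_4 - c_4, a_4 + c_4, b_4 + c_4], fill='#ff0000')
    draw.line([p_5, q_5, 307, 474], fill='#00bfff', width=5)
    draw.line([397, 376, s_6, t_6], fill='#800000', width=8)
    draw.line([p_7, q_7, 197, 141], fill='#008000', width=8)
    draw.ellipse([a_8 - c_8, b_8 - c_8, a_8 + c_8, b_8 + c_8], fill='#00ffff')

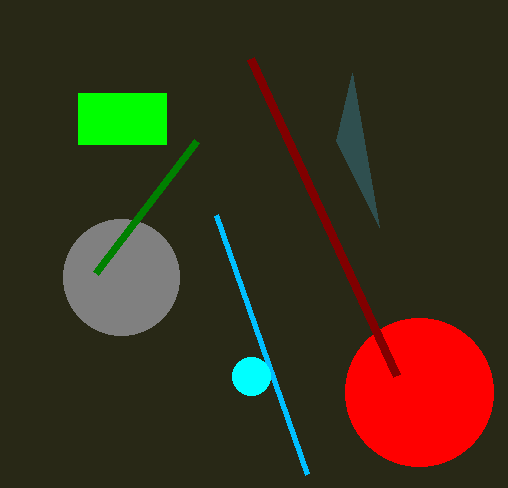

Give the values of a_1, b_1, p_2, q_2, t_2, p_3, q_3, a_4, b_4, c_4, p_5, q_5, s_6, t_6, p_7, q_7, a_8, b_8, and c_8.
a_1 = 121
b_1 = 277
p_2 = 78
q_2 = 93
t_2 = 144
p_3 = 379
q_3 = 227
a_4 = 419
b_4 = 392
c_4 = 74
p_5 = 216
q_5 = 215
s_6 = 251
t_6 = 59
p_7 = 96
q_7 = 273
a_8 = 251
b_8 = 376
c_8 = 19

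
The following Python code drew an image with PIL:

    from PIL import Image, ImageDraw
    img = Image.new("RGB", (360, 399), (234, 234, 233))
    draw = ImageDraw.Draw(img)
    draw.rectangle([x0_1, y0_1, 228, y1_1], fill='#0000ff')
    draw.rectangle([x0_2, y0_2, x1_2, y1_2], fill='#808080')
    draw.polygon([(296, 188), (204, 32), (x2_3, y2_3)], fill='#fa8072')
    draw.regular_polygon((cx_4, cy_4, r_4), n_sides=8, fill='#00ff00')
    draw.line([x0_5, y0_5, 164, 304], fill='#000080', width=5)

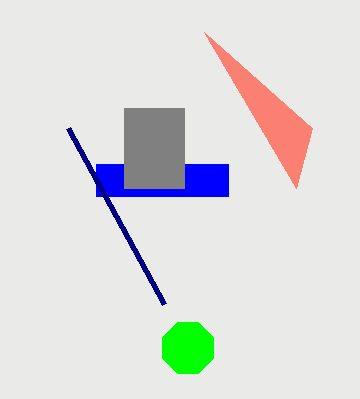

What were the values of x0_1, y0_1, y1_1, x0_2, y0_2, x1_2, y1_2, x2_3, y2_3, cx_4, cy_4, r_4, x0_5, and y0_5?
x0_1 = 96; y0_1 = 164; y1_1 = 196; x0_2 = 124; y0_2 = 108; x1_2 = 184; y1_2 = 188; x2_3 = 312; y2_3 = 128; cx_4 = 188; cy_4 = 348; r_4 = 28; x0_5 = 68; y0_5 = 128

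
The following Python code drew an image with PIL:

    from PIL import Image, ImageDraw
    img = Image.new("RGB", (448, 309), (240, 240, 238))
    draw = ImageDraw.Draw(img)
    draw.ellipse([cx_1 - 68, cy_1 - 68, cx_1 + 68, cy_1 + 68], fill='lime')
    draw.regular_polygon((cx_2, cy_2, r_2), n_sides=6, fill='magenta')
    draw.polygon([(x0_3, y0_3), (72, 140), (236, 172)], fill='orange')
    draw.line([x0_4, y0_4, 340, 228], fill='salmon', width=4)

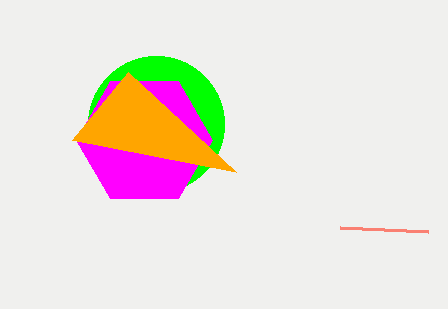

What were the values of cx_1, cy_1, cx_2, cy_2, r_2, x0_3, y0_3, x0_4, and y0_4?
cx_1 = 156, cy_1 = 124, cx_2 = 144, cy_2 = 140, r_2 = 68, x0_3 = 128, y0_3 = 72, x0_4 = 428, y0_4 = 232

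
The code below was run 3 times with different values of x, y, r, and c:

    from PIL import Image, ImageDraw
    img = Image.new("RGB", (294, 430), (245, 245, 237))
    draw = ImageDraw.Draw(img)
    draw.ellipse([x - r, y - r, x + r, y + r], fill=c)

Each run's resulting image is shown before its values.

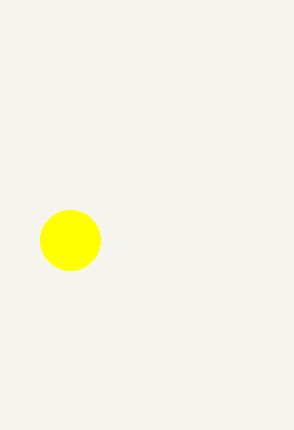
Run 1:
x = 70
y = 240
r = 30
c = 'yellow'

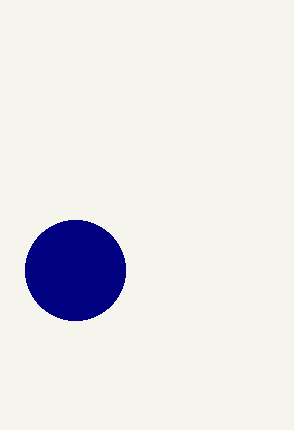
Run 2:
x = 75; y = 270; r = 50; c = 'navy'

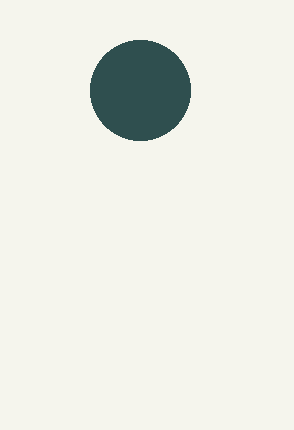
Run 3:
x = 140, y = 90, r = 50, c = 'darkslategray'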